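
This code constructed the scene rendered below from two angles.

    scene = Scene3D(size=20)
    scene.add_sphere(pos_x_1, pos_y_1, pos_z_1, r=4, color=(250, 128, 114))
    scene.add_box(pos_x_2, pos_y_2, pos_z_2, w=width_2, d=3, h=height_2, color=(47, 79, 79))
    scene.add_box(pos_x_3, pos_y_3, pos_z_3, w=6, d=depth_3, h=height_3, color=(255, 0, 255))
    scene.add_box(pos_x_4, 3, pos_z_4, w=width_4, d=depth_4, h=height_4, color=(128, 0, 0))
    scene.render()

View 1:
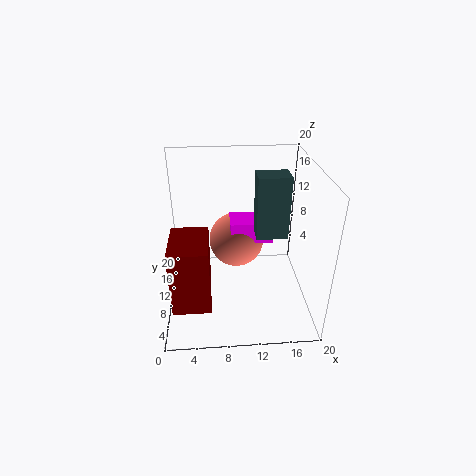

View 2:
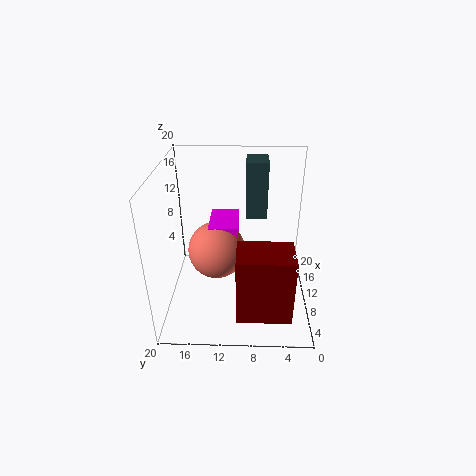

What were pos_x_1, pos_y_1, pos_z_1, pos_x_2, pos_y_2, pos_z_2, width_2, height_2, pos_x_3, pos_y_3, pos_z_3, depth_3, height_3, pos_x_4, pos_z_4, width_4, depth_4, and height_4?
pos_x_1 = 10
pos_y_1 = 13
pos_z_1 = 8
pos_x_2 = 12
pos_y_2 = 6
pos_z_2 = 12
width_2 = 4
height_2 = 8
pos_x_3 = 9
pos_y_3 = 10
pos_z_3 = 9
depth_3 = 4
height_3 = 3
pos_x_4 = 1
pos_z_4 = 3
width_4 = 5
depth_4 = 7
height_4 = 9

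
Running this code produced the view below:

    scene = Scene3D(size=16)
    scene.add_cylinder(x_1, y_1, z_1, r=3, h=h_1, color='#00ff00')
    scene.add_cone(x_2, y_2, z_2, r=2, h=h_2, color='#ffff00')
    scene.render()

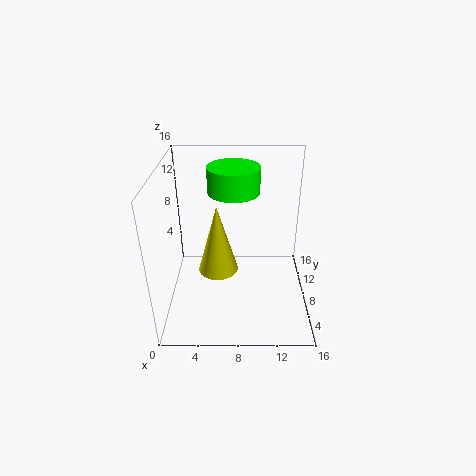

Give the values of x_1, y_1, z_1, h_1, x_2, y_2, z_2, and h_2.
x_1 = 7.5; y_1 = 11.5; z_1 = 12; h_1 = 3; x_2 = 6; y_2 = 4.5; z_2 = 6.5; h_2 = 7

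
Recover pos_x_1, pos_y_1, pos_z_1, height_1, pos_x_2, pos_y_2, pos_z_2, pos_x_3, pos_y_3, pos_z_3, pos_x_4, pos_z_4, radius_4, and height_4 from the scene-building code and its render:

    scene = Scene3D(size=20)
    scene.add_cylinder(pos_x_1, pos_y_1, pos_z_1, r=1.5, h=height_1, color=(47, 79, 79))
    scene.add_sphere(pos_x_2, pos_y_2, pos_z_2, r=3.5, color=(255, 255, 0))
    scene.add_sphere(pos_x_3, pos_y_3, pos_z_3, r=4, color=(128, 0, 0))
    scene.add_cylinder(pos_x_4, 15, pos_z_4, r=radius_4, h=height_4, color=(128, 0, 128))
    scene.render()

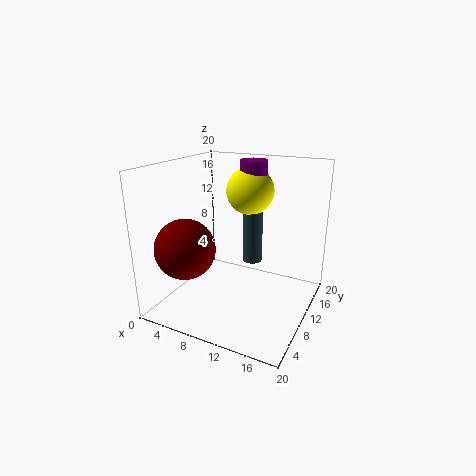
pos_x_1 = 10, pos_y_1 = 15, pos_z_1 = 4.5, height_1 = 8, pos_x_2 = 9.5, pos_y_2 = 15, pos_z_2 = 15.5, pos_x_3 = 5, pos_y_3 = 4.5, pos_z_3 = 9.5, pos_x_4 = 10, pos_z_4 = 16.5, radius_4 = 2, height_4 = 3.5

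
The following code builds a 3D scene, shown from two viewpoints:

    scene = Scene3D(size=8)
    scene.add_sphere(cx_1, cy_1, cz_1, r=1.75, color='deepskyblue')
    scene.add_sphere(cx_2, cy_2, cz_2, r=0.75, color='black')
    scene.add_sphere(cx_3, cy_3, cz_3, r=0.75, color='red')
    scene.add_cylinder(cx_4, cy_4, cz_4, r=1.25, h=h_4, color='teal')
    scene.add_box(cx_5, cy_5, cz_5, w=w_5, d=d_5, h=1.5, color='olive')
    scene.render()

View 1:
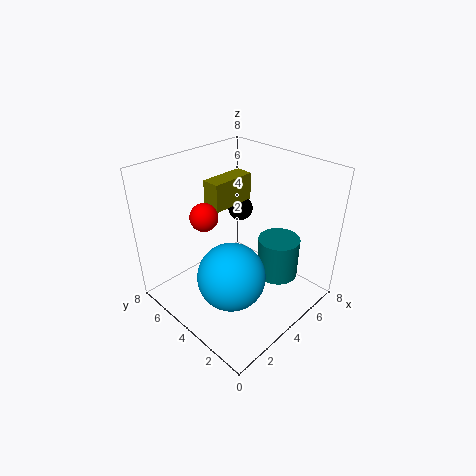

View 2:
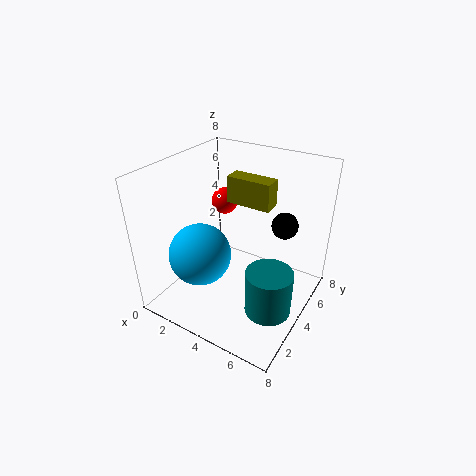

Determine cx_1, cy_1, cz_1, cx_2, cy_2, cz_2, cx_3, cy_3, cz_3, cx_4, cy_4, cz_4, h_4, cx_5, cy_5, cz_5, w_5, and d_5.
cx_1 = 2.25, cy_1 = 2.75, cz_1 = 3, cx_2 = 6, cy_2 = 5.75, cz_2 = 4.5, cx_3 = 2.5, cy_3 = 5, cz_3 = 5.5, cx_4 = 6.5, cy_4 = 3, cz_4 = 0.75, h_4 = 2.5, cx_5 = 3, cy_5 = 4.5, cz_5 = 5.75, w_5 = 2.5, d_5 = 1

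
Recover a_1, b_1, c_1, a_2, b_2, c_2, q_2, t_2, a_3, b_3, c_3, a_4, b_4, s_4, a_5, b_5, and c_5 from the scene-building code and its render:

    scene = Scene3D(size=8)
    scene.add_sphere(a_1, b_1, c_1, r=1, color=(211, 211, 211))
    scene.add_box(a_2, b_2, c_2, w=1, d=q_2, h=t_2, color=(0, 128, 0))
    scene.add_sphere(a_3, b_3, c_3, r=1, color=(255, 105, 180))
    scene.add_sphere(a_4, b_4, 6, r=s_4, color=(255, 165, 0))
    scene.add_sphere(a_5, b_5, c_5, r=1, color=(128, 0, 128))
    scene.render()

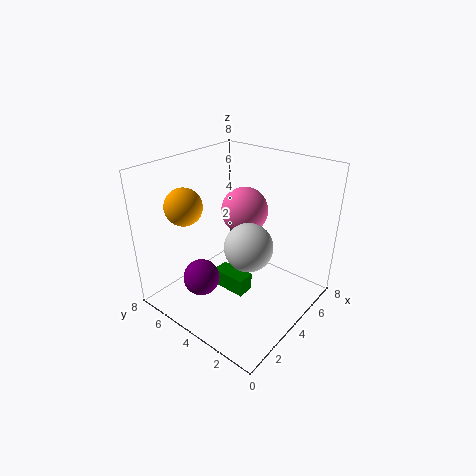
a_1 = 1, b_1 = 1, c_1 = 6, a_2 = 3, b_2 = 3, c_2 = 1, q_2 = 2, t_2 = 1, a_3 = 2, b_3 = 2, c_3 = 7, a_4 = 2, b_4 = 6, s_4 = 1, a_5 = 2, b_5 = 5, c_5 = 2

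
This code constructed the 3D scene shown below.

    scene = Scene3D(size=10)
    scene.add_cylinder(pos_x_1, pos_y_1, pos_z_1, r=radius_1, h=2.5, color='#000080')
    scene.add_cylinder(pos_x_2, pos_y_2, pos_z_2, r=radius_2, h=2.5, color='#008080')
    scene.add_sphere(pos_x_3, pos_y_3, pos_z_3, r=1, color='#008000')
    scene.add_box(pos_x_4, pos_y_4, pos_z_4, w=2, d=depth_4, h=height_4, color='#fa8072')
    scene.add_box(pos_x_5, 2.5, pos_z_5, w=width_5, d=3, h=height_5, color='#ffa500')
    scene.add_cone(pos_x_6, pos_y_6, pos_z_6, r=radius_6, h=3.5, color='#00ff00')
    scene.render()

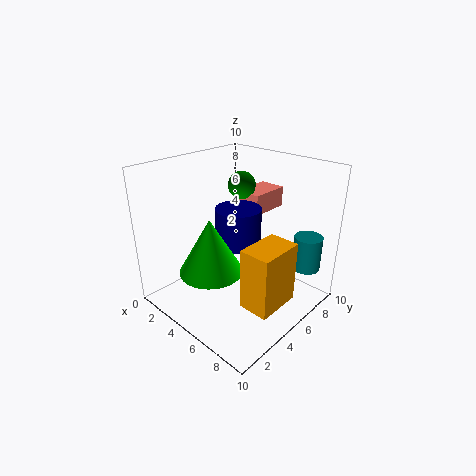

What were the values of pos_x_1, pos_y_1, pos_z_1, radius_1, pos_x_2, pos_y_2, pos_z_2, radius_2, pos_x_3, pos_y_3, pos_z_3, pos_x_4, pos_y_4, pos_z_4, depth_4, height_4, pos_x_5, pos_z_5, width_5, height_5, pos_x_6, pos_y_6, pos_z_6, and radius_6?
pos_x_1 = 5.5
pos_y_1 = 4.5
pos_z_1 = 5
radius_1 = 1.5
pos_x_2 = 8.5
pos_y_2 = 8.5
pos_z_2 = 2.5
radius_2 = 1
pos_x_3 = 3.5
pos_y_3 = 7
pos_z_3 = 8
pos_x_4 = 3
pos_y_4 = 7
pos_z_4 = 6
depth_4 = 3
height_4 = 1.5
pos_x_5 = 7.5
pos_z_5 = 2
width_5 = 2
height_5 = 4
pos_x_6 = 5.5
pos_y_6 = 2
pos_z_6 = 4
radius_6 = 2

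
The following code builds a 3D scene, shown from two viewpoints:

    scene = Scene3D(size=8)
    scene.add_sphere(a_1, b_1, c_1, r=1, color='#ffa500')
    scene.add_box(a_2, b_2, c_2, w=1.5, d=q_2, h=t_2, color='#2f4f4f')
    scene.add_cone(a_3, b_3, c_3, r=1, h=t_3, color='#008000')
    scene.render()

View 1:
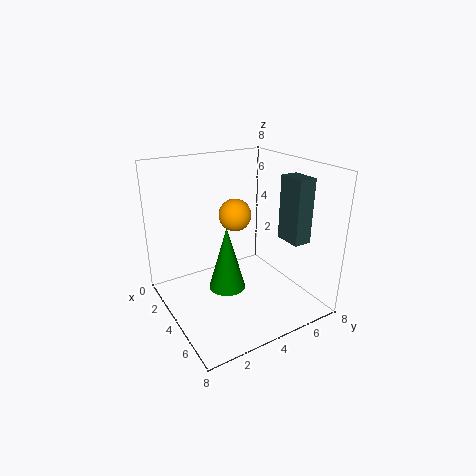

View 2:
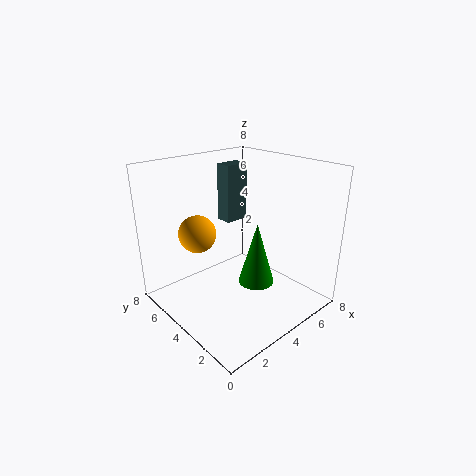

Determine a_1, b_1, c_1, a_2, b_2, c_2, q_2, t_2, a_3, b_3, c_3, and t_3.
a_1 = 2; b_1 = 5; c_1 = 4.5; a_2 = 5; b_2 = 6; c_2 = 4; q_2 = 1; t_2 = 3.5; a_3 = 4.5; b_3 = 3; c_3 = 1.5; t_3 = 3.5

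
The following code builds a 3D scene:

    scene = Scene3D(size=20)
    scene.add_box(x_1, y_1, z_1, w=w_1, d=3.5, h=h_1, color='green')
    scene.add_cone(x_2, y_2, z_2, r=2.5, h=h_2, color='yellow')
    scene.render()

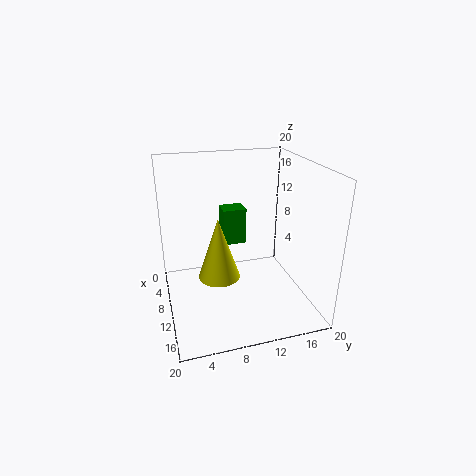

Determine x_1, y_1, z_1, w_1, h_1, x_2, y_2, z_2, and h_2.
x_1 = 3
y_1 = 9
z_1 = 7
w_1 = 3
h_1 = 5.5
x_2 = 15.5
y_2 = 6
z_2 = 8
h_2 = 7.5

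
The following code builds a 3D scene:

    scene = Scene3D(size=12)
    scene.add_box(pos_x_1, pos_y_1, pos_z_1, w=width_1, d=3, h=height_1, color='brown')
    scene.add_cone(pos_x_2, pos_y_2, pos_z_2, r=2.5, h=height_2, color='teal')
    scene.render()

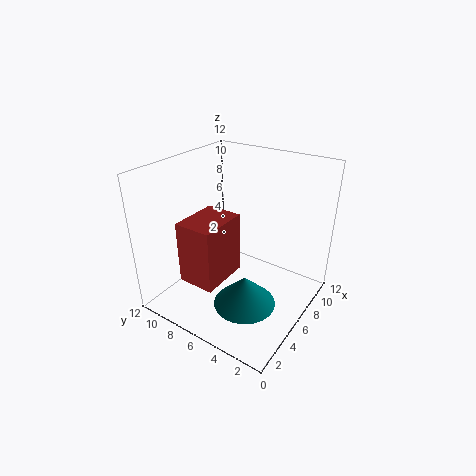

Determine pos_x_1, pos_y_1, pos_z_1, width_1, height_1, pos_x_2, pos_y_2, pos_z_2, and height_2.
pos_x_1 = 1.5
pos_y_1 = 5.5
pos_z_1 = 3.5
width_1 = 4
height_1 = 5
pos_x_2 = 4
pos_y_2 = 4
pos_z_2 = 1.5
height_2 = 2.5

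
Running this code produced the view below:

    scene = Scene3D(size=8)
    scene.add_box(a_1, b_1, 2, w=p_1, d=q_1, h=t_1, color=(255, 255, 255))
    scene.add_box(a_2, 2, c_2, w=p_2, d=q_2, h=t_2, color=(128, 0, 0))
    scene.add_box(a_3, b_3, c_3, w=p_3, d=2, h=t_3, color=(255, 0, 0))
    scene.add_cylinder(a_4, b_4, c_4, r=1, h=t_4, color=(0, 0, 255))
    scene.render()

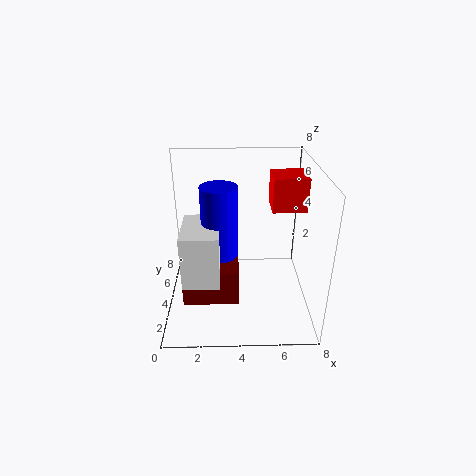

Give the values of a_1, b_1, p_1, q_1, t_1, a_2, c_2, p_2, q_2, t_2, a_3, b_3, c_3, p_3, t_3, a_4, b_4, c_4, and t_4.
a_1 = 1
b_1 = 2
p_1 = 2
q_1 = 3
t_1 = 3
a_2 = 1
c_2 = 1
p_2 = 3
q_2 = 3
t_2 = 2
a_3 = 6
b_3 = 5
c_3 = 5
p_3 = 2
t_3 = 2
a_4 = 3
b_4 = 4
c_4 = 3
t_4 = 4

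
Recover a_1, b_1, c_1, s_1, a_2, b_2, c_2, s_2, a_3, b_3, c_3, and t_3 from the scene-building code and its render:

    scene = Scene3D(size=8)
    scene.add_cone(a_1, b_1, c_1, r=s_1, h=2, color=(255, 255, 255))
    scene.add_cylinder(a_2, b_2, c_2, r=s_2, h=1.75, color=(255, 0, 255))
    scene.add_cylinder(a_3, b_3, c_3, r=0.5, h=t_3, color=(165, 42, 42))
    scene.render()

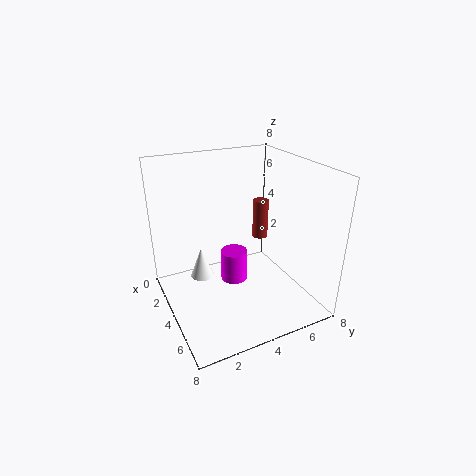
a_1 = 1.25, b_1 = 2.75, c_1 = 0.25, s_1 = 0.75, a_2 = 4, b_2 = 3.75, c_2 = 1.5, s_2 = 0.75, a_3 = 1.75, b_3 = 6.75, c_3 = 2.5, t_3 = 2.5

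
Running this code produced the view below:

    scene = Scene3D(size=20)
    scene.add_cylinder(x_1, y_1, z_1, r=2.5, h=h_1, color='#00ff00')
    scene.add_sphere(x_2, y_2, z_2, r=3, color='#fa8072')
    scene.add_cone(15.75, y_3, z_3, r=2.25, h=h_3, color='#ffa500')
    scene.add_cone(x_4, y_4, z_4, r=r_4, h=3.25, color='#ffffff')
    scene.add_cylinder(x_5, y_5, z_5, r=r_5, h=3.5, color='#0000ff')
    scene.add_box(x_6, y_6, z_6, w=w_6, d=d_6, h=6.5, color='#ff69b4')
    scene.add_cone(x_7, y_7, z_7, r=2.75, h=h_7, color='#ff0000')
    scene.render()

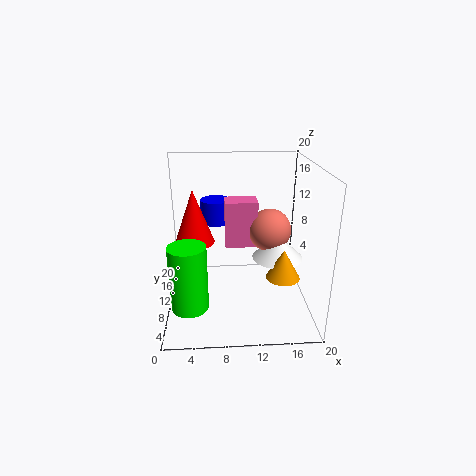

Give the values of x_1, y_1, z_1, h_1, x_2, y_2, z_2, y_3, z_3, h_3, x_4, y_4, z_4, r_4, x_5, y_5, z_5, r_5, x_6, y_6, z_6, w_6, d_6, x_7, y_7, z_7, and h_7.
x_1 = 3.25
y_1 = 6
z_1 = 1.75
h_1 = 9
x_2 = 14.5
y_2 = 10.75
z_2 = 10.75
y_3 = 6.25
z_3 = 5.75
h_3 = 4
x_4 = 15.5
y_4 = 9.25
z_4 = 7.25
r_4 = 3.5
x_5 = 7
y_5 = 15.25
z_5 = 10.5
r_5 = 2.25
x_6 = 8.25
y_6 = 10
z_6 = 8.5
w_6 = 4.5
d_6 = 3.25
x_7 = 4
y_7 = 10.75
z_7 = 9.25
h_7 = 7.5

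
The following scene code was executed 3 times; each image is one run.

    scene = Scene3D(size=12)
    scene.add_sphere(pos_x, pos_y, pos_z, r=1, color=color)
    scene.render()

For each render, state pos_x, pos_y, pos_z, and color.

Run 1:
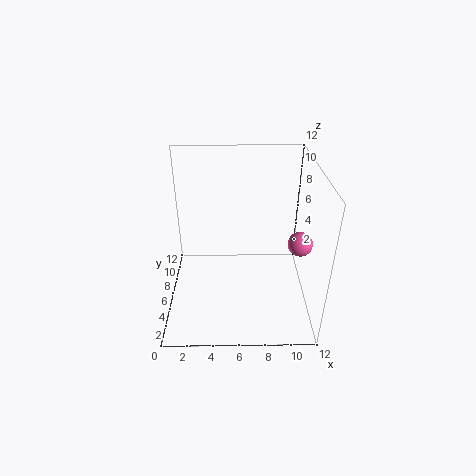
pos_x = 11
pos_y = 5
pos_z = 6
color = 'hotpink'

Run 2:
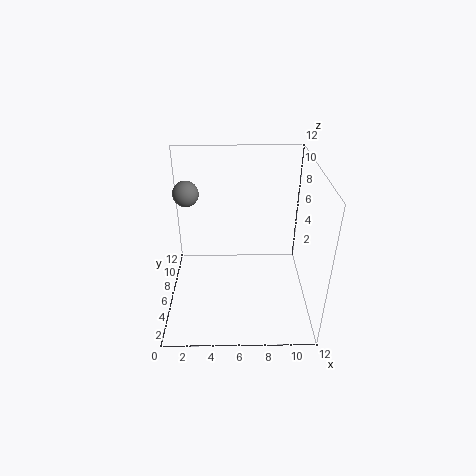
pos_x = 2
pos_y = 6
pos_z = 10
color = 'gray'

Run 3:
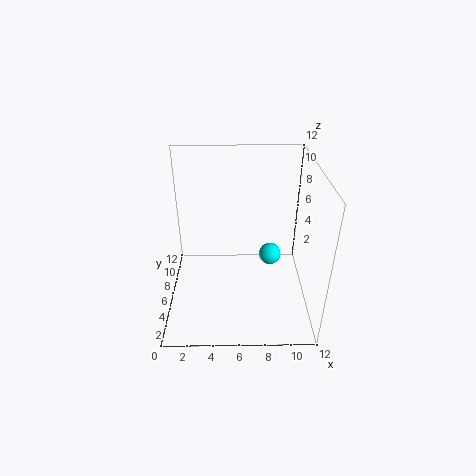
pos_x = 9
pos_y = 8
pos_z = 3
color = 'cyan'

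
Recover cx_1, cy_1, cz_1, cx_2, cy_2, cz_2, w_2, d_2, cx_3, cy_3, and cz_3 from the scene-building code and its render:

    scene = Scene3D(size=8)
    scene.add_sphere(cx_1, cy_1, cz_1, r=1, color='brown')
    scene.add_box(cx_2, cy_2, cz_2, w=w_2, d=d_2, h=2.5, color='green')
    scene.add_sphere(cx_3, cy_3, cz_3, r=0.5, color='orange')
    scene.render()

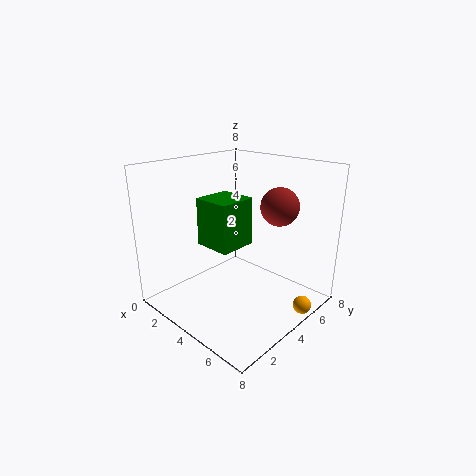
cx_1 = 6; cy_1 = 5; cz_1 = 6; cx_2 = 3; cy_2 = 2; cz_2 = 4; w_2 = 2; d_2 = 2; cx_3 = 7.5; cy_3 = 5.5; cz_3 = 0.5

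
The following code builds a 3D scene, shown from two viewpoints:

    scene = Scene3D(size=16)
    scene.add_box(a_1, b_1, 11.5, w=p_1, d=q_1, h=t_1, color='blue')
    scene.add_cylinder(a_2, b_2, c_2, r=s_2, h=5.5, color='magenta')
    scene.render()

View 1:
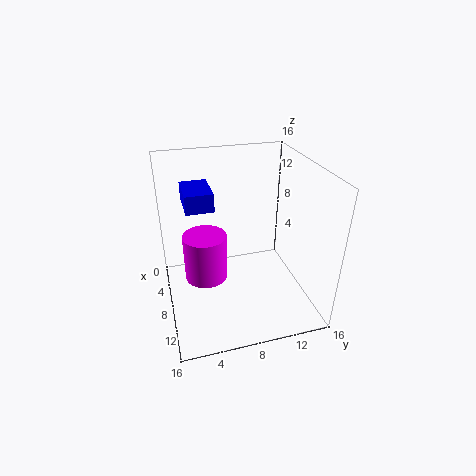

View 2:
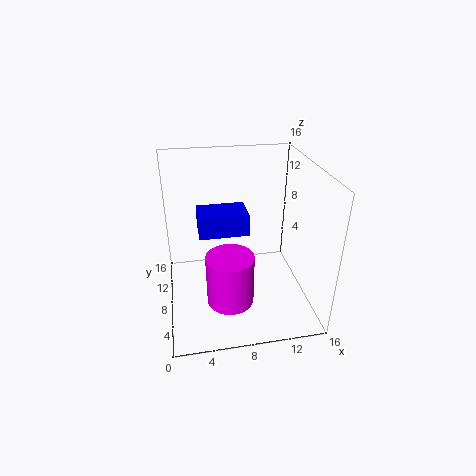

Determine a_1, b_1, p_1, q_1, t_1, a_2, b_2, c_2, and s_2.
a_1 = 3.5, b_1 = 2.5, p_1 = 4.5, q_1 = 3, t_1 = 2, a_2 = 6.5, b_2 = 4.5, c_2 = 2.5, s_2 = 2.5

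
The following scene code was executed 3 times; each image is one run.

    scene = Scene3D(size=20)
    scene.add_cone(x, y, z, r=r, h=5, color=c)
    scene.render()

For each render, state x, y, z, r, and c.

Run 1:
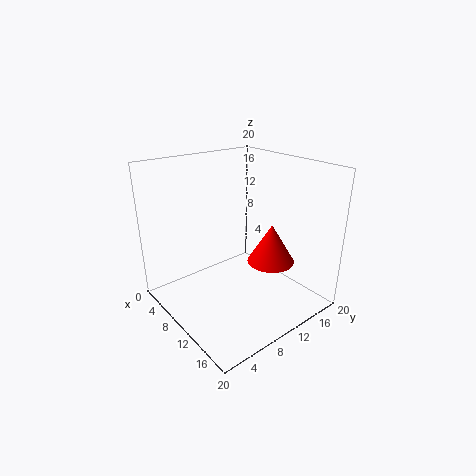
x = 15.5
y = 11
z = 8.5
r = 3
c = 'red'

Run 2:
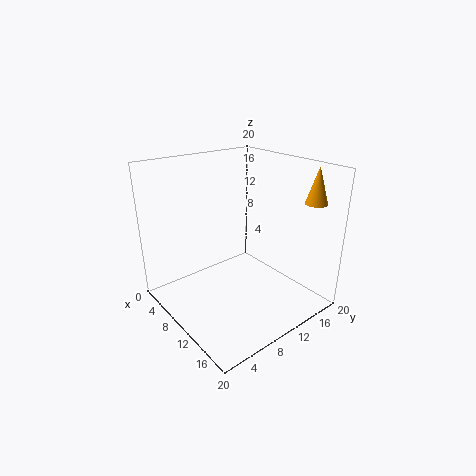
x = 16.5
y = 18
z = 15
r = 1.5
c = 'orange'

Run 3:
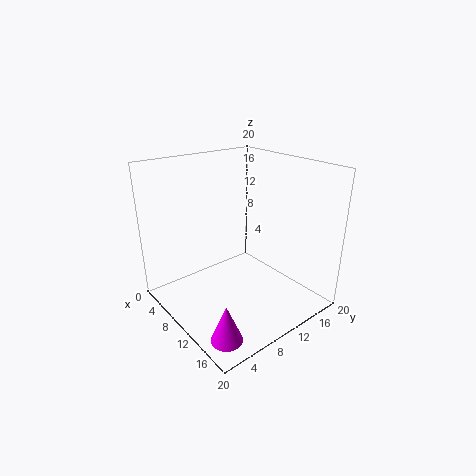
x = 16.5
y = 3
z = 0.5
r = 2
c = 'magenta'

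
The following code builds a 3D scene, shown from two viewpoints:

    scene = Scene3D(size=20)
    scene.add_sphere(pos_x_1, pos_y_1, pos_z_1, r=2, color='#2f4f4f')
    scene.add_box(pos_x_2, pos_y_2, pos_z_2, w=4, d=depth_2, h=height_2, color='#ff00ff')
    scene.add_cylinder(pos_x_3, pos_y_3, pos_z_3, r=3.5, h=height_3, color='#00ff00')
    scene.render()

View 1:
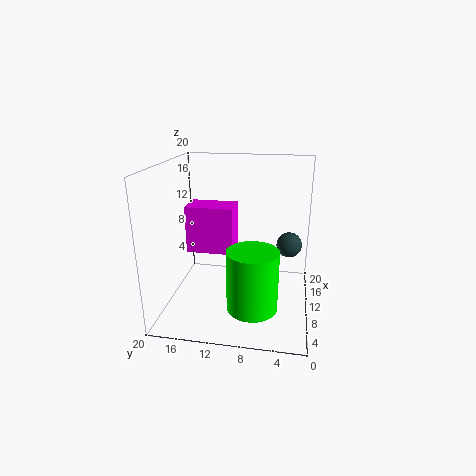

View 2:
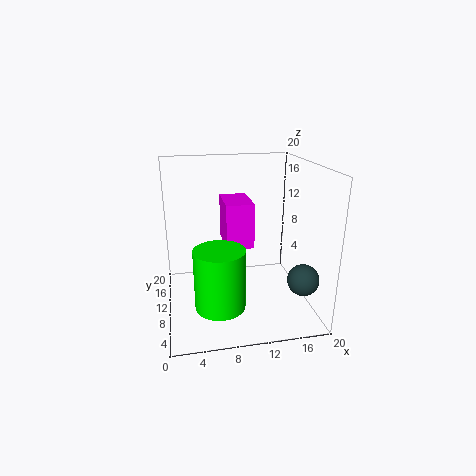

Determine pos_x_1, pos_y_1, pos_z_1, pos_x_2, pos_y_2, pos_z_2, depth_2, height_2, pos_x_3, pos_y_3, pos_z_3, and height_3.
pos_x_1 = 17
pos_y_1 = 3
pos_z_1 = 6.5
pos_x_2 = 8.5
pos_y_2 = 10.5
pos_z_2 = 8
depth_2 = 6.5
height_2 = 6.5
pos_x_3 = 7
pos_y_3 = 7.5
pos_z_3 = 1
height_3 = 8.5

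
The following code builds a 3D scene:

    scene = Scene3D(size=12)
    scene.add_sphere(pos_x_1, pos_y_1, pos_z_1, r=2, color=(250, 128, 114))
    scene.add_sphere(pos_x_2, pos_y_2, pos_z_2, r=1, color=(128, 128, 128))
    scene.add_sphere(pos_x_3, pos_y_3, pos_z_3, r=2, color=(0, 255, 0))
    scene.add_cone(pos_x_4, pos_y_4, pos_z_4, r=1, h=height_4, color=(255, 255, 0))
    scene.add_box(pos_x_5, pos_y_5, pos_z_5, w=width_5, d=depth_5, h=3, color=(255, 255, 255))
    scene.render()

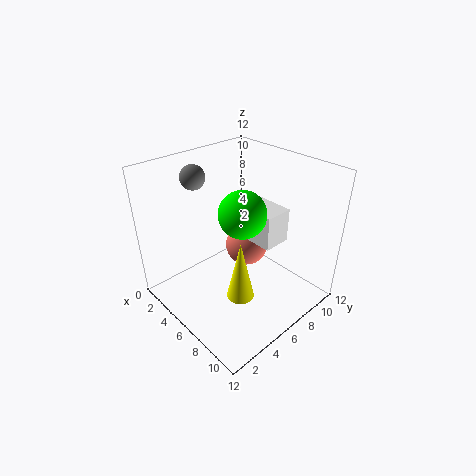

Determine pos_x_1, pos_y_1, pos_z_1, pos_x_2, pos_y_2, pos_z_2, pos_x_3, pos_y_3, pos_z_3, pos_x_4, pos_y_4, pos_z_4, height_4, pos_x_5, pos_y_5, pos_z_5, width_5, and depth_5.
pos_x_1 = 4; pos_y_1 = 9; pos_z_1 = 3; pos_x_2 = 3; pos_y_2 = 4; pos_z_2 = 11; pos_x_3 = 6; pos_y_3 = 6.5; pos_z_3 = 8; pos_x_4 = 9.5; pos_y_4 = 3; pos_z_4 = 4; height_4 = 4.5; pos_x_5 = 4.5; pos_y_5 = 7.5; pos_z_5 = 5; width_5 = 3.5; depth_5 = 2.5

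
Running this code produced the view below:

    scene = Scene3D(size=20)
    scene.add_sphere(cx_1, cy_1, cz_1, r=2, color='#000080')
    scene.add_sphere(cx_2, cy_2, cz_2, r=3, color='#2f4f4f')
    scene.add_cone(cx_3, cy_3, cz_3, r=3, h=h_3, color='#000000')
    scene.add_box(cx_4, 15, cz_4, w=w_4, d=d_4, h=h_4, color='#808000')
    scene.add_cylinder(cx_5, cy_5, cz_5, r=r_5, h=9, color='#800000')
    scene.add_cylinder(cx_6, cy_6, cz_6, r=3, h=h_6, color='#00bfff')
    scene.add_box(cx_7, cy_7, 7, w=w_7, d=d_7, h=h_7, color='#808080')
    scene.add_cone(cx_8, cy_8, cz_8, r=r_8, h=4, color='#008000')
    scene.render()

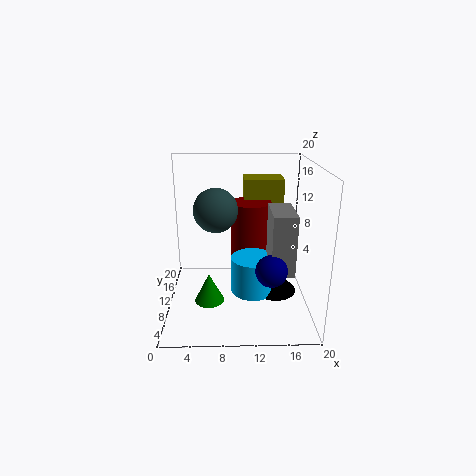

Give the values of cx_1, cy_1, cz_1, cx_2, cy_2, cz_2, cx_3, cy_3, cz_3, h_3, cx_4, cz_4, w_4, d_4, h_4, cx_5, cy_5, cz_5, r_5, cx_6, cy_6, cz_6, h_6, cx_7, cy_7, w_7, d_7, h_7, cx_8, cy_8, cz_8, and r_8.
cx_1 = 14
cy_1 = 4
cz_1 = 8
cx_2 = 7
cy_2 = 10
cz_2 = 14
cx_3 = 15
cy_3 = 8
cz_3 = 3
h_3 = 3
cx_4 = 11
cz_4 = 12
w_4 = 6
d_4 = 4
h_4 = 5
cx_5 = 12
cy_5 = 14
cz_5 = 5
r_5 = 3
cx_6 = 12
cy_6 = 8
cz_6 = 3
h_6 = 5
cx_7 = 14
cy_7 = 4
w_7 = 3
d_7 = 6
h_7 = 8
cx_8 = 6
cy_8 = 7
cz_8 = 2
r_8 = 2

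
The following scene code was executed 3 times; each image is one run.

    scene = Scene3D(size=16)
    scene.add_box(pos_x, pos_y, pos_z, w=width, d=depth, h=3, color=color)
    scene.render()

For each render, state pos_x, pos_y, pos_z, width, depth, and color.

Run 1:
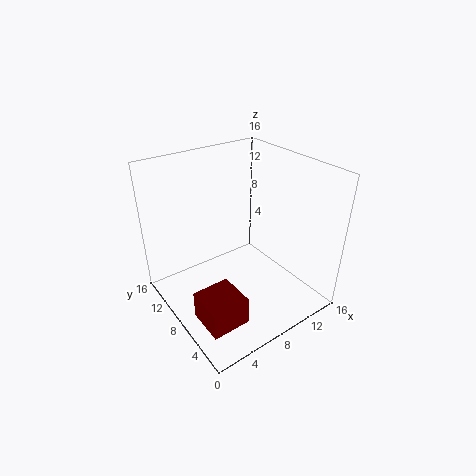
pos_x = 1; pos_y = 2; pos_z = 2; width = 4; depth = 4; color = 'maroon'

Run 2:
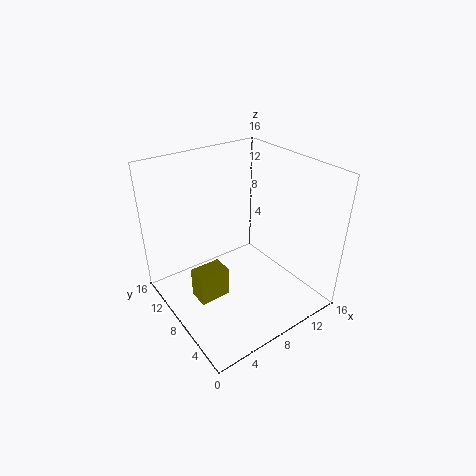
pos_x = 1; pos_y = 4; pos_z = 5; width = 3; depth = 2; color = 'olive'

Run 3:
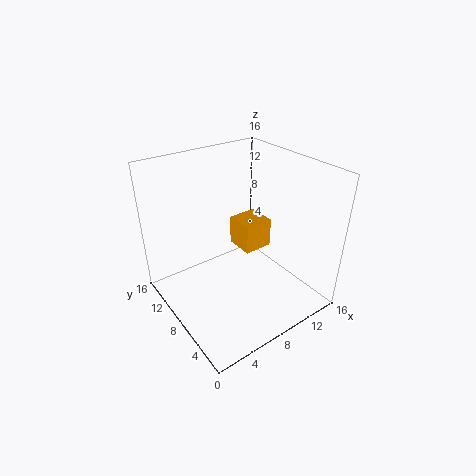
pos_x = 7; pos_y = 5; pos_z = 8; width = 3; depth = 3; color = 'orange'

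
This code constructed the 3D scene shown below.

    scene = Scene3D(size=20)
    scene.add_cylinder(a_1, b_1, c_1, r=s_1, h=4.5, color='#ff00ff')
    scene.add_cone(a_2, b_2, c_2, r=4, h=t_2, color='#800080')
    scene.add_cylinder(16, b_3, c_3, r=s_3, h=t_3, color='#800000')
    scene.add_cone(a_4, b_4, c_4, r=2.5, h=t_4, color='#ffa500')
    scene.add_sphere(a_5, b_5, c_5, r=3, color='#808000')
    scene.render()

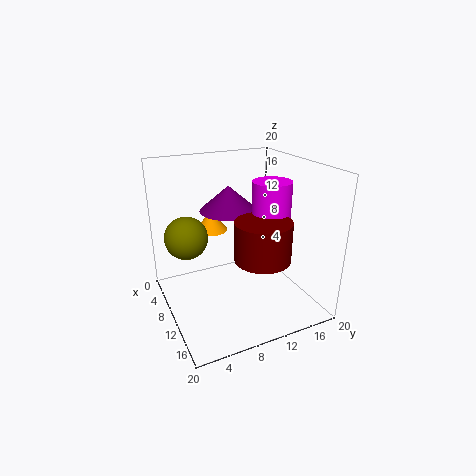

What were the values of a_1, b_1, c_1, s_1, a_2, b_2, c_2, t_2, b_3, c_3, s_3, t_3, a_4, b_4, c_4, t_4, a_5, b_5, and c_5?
a_1 = 13.5
b_1 = 13
c_1 = 14
s_1 = 2.5
a_2 = 8
b_2 = 9.5
c_2 = 13.5
t_2 = 3.5
b_3 = 10.5
c_3 = 9.5
s_3 = 3.5
t_3 = 5
a_4 = 3.5
b_4 = 8.5
c_4 = 9
t_4 = 3
a_5 = 7
b_5 = 3.5
c_5 = 10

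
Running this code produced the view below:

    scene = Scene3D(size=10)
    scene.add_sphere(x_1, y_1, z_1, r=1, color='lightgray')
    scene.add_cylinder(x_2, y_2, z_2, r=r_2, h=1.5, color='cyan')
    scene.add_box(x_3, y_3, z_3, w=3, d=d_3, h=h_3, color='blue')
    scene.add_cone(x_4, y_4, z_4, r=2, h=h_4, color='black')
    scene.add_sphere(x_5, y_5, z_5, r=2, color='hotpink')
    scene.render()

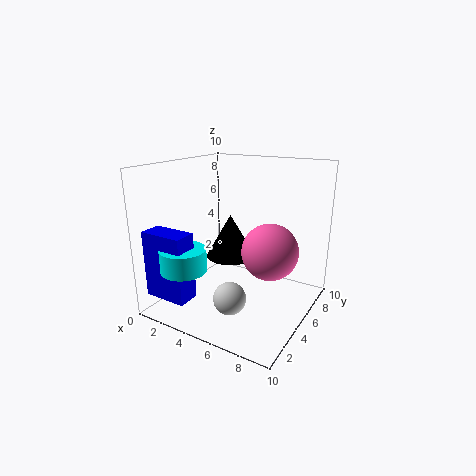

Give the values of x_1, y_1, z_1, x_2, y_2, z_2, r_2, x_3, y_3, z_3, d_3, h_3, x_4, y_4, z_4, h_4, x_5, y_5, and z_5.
x_1 = 6.5
y_1 = 1.5
z_1 = 2.5
x_2 = 3
y_2 = 1.5
z_2 = 3.5
r_2 = 1.5
x_3 = 0.5
y_3 = 0.5
z_3 = 1.5
d_3 = 1.5
h_3 = 4.5
x_4 = 2.5
y_4 = 8
z_4 = 2
h_4 = 3.5
x_5 = 7
y_5 = 6
z_5 = 4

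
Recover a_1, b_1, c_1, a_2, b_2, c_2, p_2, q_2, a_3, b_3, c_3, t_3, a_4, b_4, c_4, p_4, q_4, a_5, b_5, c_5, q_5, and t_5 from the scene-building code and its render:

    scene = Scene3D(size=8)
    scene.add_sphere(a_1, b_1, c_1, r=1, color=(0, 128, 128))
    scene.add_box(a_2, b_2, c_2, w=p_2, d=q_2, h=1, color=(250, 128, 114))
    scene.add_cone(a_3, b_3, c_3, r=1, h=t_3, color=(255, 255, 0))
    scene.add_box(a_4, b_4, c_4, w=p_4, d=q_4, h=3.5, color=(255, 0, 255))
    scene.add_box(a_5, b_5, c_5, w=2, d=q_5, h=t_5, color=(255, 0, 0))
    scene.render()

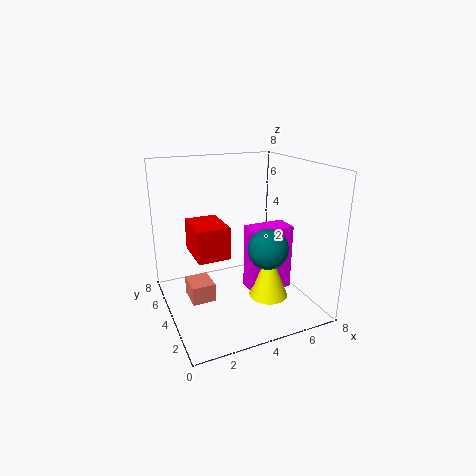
a_1 = 4.5; b_1 = 1.5; c_1 = 4.25; a_2 = 1; b_2 = 3; c_2 = 1; p_2 = 1.25; q_2 = 1.5; a_3 = 4.75; b_3 = 1.75; c_3 = 1.5; t_3 = 2.5; a_4 = 4; b_4 = 2; c_4 = 1.5; p_4 = 2.25; q_4 = 1.25; a_5 = 2; b_5 = 5; c_5 = 2.25; q_5 = 2.75; t_5 = 2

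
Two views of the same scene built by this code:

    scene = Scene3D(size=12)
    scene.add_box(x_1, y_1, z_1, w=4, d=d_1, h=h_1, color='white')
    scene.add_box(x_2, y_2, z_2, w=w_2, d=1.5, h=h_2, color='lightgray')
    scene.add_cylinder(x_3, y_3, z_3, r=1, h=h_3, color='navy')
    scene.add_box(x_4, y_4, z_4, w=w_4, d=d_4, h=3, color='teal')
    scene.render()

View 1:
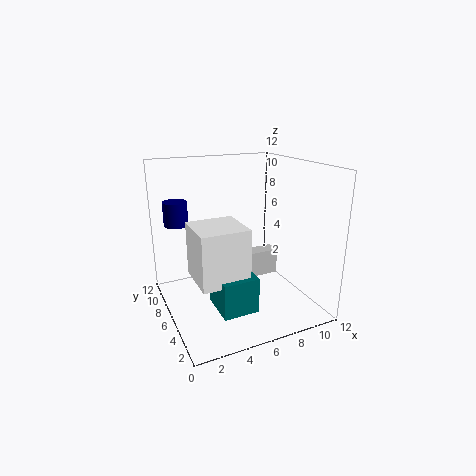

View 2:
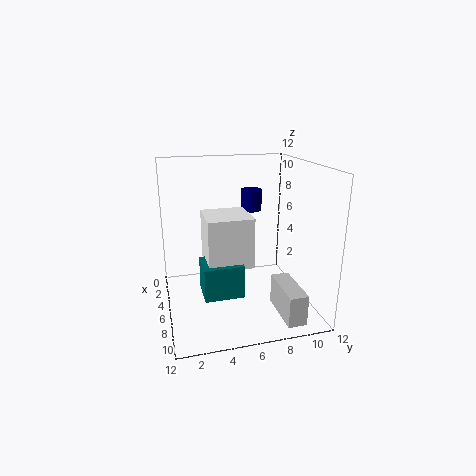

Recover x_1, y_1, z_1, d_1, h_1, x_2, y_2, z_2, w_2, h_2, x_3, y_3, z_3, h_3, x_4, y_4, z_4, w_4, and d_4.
x_1 = 2
y_1 = 3.5
z_1 = 3
d_1 = 4
h_1 = 4.5
x_2 = 7.5
y_2 = 8.5
z_2 = 0.5
w_2 = 4
h_2 = 2.5
x_3 = 1.5
y_3 = 8.5
z_3 = 7
h_3 = 2
x_4 = 3.5
y_4 = 3
z_4 = 0.5
w_4 = 3
d_4 = 3.5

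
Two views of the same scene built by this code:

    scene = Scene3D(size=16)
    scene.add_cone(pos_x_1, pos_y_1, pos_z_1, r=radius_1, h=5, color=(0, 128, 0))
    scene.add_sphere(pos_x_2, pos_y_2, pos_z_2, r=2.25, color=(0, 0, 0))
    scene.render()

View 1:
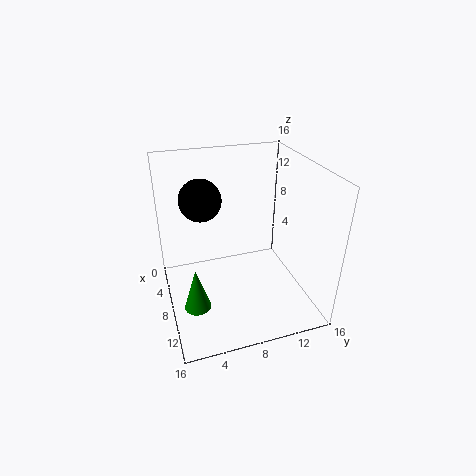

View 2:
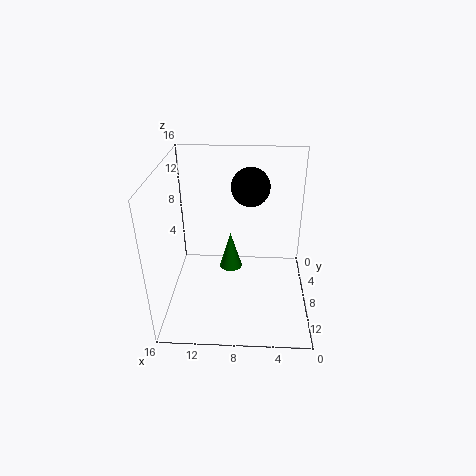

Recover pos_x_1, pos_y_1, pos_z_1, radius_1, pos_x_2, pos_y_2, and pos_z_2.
pos_x_1 = 9.25; pos_y_1 = 2.75; pos_z_1 = 0.5; radius_1 = 1.5; pos_x_2 = 6.75; pos_y_2 = 4.25; pos_z_2 = 12.5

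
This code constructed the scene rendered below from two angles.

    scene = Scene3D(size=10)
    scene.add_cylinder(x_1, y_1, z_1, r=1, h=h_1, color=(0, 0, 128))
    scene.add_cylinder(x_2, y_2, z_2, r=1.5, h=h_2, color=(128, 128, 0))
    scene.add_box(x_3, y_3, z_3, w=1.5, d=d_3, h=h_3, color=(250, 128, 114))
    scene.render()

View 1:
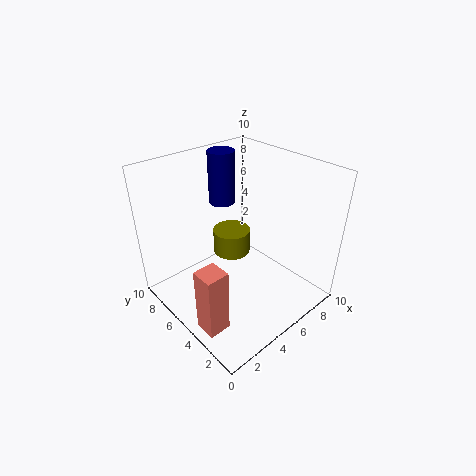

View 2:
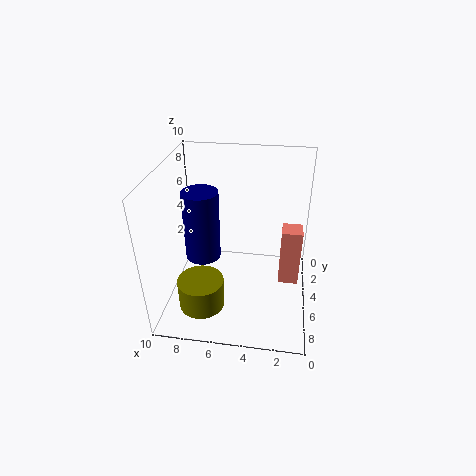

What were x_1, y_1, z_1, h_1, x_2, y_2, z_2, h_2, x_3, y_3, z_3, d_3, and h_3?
x_1 = 6.5, y_1 = 8.5, z_1 = 6, h_1 = 4, x_2 = 7, y_2 = 8, z_2 = 1.5, h_2 = 2, x_3 = 0.5, y_3 = 2.5, z_3 = 0.5, d_3 = 1.5, h_3 = 4.5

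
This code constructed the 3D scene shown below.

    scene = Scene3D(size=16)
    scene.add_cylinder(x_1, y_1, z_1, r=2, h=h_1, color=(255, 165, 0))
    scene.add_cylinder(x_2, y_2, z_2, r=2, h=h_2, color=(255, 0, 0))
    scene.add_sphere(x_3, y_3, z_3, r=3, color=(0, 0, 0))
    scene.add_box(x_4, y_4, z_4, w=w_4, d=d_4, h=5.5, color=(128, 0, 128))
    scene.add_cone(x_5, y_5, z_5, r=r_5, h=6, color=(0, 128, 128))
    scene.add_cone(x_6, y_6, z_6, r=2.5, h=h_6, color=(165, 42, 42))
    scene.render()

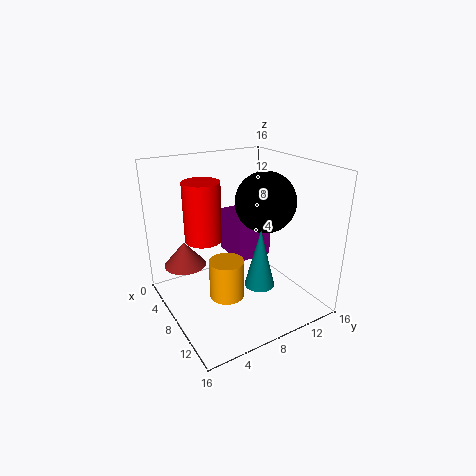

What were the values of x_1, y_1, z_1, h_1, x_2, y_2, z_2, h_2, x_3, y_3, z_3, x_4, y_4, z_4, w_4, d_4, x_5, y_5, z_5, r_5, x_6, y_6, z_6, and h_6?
x_1 = 8
y_1 = 6.5
z_1 = 1
h_1 = 4.5
x_2 = 6.5
y_2 = 4.5
z_2 = 8
h_2 = 6.5
x_3 = 11.5
y_3 = 9
z_3 = 13
x_4 = 1
y_4 = 9.5
z_4 = 3.5
w_4 = 5
d_4 = 4.5
x_5 = 13
y_5 = 7.5
z_5 = 5
r_5 = 1.5
x_6 = 3
y_6 = 3.5
z_6 = 3.5
h_6 = 3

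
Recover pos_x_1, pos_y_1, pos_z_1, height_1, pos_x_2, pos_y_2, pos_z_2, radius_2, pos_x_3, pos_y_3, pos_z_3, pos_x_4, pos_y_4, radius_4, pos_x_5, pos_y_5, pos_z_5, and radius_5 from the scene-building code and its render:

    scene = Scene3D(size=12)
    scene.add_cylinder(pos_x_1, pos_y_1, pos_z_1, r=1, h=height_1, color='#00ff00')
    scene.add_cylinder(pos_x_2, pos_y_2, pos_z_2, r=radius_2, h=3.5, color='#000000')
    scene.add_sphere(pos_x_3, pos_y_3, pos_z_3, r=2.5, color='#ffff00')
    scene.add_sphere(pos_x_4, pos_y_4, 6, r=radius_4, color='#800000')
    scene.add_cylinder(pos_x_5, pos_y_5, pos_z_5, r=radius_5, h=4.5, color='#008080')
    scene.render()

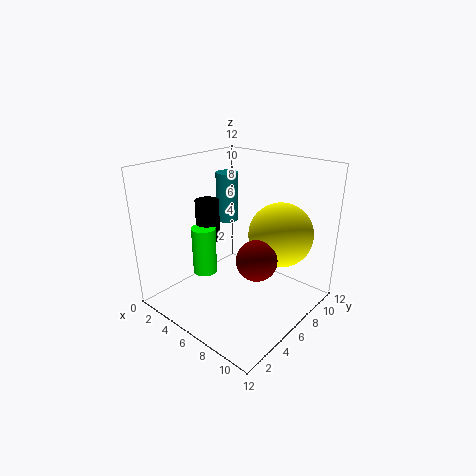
pos_x_1 = 4; pos_y_1 = 4; pos_z_1 = 3; height_1 = 4; pos_x_2 = 3.5; pos_y_2 = 5; pos_z_2 = 5.5; radius_2 = 1; pos_x_3 = 9.5; pos_y_3 = 7; pos_z_3 = 7; pos_x_4 = 9.5; pos_y_4 = 4; radius_4 = 1.5; pos_x_5 = 2.5; pos_y_5 = 8.5; pos_z_5 = 6; radius_5 = 1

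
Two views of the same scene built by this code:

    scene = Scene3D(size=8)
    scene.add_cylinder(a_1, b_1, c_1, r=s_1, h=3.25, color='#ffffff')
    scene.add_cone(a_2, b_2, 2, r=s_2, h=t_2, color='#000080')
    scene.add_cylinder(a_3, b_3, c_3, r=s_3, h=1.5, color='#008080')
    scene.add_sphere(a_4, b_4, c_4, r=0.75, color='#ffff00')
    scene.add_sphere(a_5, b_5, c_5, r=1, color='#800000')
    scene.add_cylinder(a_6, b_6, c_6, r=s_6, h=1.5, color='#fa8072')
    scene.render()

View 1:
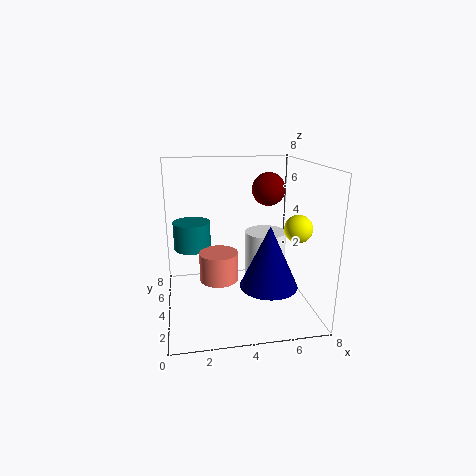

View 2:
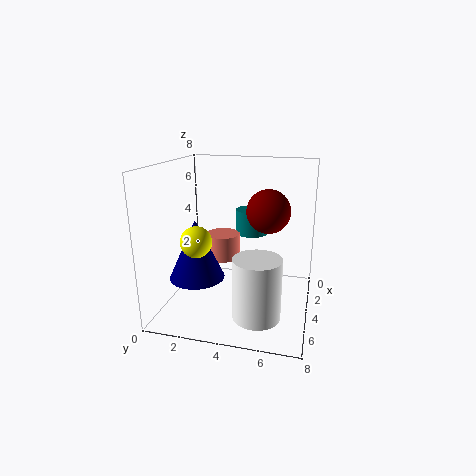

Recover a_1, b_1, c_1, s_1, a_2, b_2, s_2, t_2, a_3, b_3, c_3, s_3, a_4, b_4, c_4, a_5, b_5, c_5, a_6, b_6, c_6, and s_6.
a_1 = 6; b_1 = 5.5; c_1 = 0.5; s_1 = 1.25; a_2 = 5.25; b_2 = 2; s_2 = 1.5; t_2 = 3.25; a_3 = 1.5; b_3 = 4.25; c_3 = 3.5; s_3 = 1; a_4 = 7; b_4 = 2.75; c_4 = 4.75; a_5 = 6.25; b_5 = 6; c_5 = 6.25; a_6 = 2.75; b_6 = 2.75; c_6 = 2.25; s_6 = 1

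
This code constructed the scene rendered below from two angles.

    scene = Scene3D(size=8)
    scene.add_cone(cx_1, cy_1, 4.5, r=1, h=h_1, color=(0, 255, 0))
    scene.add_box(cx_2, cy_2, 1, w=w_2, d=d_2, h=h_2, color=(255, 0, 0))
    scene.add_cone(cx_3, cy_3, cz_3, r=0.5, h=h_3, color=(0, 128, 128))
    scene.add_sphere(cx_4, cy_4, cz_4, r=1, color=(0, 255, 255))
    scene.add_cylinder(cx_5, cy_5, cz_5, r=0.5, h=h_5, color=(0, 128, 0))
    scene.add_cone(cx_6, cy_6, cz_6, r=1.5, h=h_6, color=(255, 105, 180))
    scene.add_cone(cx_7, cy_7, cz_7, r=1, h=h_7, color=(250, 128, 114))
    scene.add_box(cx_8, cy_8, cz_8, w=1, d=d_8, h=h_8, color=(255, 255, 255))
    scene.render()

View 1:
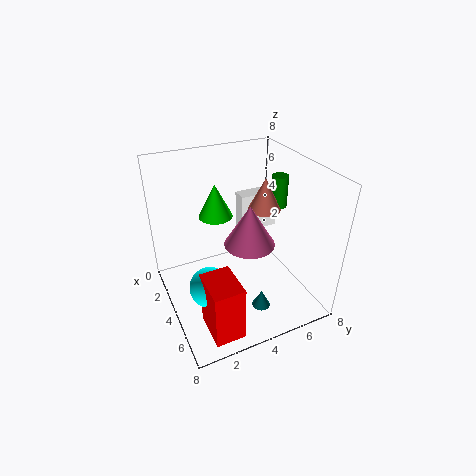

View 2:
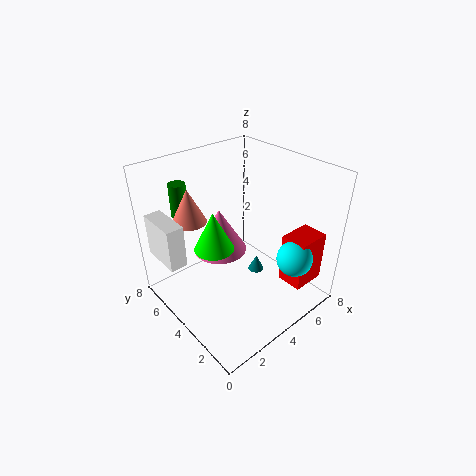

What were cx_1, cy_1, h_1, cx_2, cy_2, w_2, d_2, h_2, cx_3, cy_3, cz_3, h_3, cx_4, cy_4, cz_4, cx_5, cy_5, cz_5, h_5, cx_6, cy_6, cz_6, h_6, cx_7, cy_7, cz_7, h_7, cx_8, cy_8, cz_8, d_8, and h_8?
cx_1 = 2
cy_1 = 3.5
h_1 = 2
cx_2 = 6
cy_2 = 1
w_2 = 2
d_2 = 1.5
h_2 = 3
cx_3 = 6
cy_3 = 4.5
cz_3 = 0.5
h_3 = 1
cx_4 = 6
cy_4 = 1.5
cz_4 = 3
cx_5 = 2.5
cy_5 = 7.5
cz_5 = 4.5
h_5 = 2
cx_6 = 3.5
cy_6 = 5
cz_6 = 3
h_6 = 2.5
cx_7 = 2.5
cy_7 = 6.5
cz_7 = 4.5
h_7 = 2
cx_8 = 0.5
cy_8 = 5.5
cz_8 = 2.5
d_8 = 2.5
h_8 = 2.5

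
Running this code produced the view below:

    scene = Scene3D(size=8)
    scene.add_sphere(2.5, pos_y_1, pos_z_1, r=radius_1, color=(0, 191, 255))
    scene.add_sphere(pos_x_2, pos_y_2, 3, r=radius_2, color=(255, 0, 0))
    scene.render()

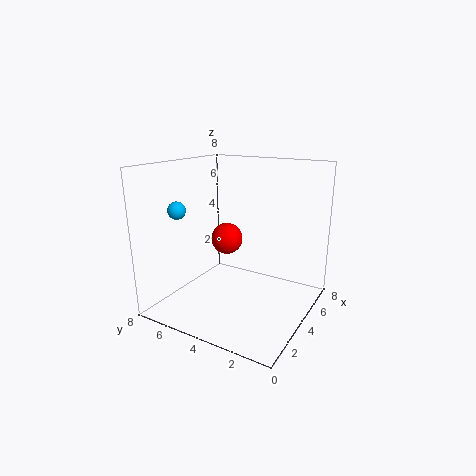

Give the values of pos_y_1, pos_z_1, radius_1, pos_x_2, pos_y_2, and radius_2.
pos_y_1 = 7
pos_z_1 = 5.5
radius_1 = 0.5
pos_x_2 = 6
pos_y_2 = 6
radius_2 = 1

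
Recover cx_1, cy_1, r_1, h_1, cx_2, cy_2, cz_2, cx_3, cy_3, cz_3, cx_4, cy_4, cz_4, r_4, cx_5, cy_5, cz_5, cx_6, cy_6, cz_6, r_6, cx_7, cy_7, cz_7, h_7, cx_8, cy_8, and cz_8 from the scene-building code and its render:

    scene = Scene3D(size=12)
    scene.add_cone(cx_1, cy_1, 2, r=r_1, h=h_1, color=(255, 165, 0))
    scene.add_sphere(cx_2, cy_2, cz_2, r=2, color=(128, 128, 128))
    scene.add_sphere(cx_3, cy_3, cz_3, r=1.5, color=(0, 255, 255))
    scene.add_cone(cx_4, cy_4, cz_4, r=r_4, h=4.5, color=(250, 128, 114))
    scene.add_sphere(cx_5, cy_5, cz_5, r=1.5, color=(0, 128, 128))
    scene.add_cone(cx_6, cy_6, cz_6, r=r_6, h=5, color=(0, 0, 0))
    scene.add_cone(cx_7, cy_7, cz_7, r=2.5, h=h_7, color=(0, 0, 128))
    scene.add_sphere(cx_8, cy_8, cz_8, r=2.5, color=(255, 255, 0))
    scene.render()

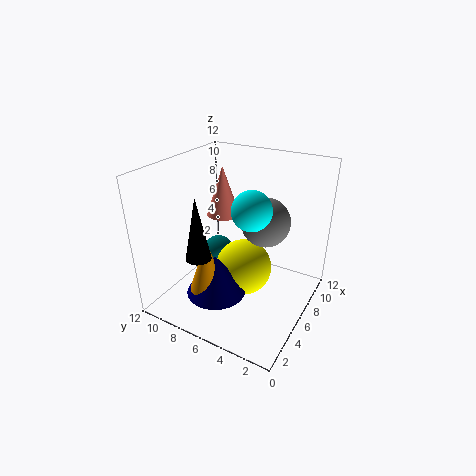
cx_1 = 3.5; cy_1 = 7.5; r_1 = 1.5; h_1 = 4.5; cx_2 = 7; cy_2 = 4; cz_2 = 7.5; cx_3 = 4.5; cy_3 = 4; cz_3 = 9.5; cx_4 = 8.5; cy_4 = 9; cz_4 = 6.5; r_4 = 1.5; cx_5 = 9; cy_5 = 10; cz_5 = 2; cx_6 = 2.5; cy_6 = 7.5; cz_6 = 5.5; r_6 = 1; cx_7 = 4; cy_7 = 7; cz_7 = 1.5; h_7 = 3.5; cx_8 = 7; cy_8 = 6; cz_8 = 2.5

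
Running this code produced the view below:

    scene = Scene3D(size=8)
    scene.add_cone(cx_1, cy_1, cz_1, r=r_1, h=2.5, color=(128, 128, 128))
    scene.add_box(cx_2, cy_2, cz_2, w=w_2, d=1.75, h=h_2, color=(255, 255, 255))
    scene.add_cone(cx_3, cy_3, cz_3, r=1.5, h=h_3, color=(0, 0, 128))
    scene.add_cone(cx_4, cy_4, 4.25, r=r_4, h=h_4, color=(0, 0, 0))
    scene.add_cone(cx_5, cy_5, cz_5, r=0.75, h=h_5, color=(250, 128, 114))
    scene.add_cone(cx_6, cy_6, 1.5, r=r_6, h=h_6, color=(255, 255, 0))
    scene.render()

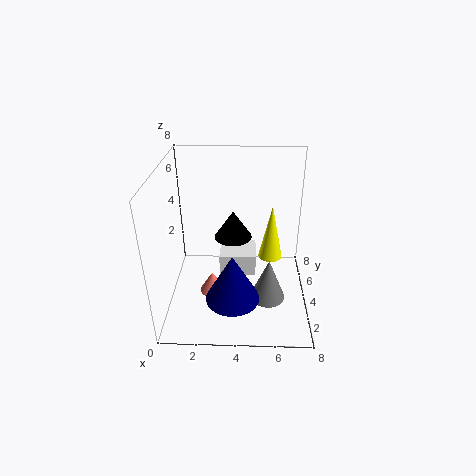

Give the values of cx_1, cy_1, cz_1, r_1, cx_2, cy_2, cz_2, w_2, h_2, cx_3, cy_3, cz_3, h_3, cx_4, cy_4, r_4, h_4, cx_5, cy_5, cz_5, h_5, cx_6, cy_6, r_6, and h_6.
cx_1 = 5.75; cy_1 = 3.25; cz_1 = 0.5; r_1 = 1; cx_2 = 3; cy_2 = 3.25; cz_2 = 2; w_2 = 2; h_2 = 1.25; cx_3 = 3.75; cy_3 = 2.5; cz_3 = 1; h_3 = 2.75; cx_4 = 3.75; cy_4 = 3.75; r_4 = 1; h_4 = 1.5; cx_5 = 2.5; cy_5 = 3.75; cz_5 = 0.5; h_5 = 1.25; cx_6 = 6; cy_6 = 6; r_6 = 0.75; h_6 = 3.5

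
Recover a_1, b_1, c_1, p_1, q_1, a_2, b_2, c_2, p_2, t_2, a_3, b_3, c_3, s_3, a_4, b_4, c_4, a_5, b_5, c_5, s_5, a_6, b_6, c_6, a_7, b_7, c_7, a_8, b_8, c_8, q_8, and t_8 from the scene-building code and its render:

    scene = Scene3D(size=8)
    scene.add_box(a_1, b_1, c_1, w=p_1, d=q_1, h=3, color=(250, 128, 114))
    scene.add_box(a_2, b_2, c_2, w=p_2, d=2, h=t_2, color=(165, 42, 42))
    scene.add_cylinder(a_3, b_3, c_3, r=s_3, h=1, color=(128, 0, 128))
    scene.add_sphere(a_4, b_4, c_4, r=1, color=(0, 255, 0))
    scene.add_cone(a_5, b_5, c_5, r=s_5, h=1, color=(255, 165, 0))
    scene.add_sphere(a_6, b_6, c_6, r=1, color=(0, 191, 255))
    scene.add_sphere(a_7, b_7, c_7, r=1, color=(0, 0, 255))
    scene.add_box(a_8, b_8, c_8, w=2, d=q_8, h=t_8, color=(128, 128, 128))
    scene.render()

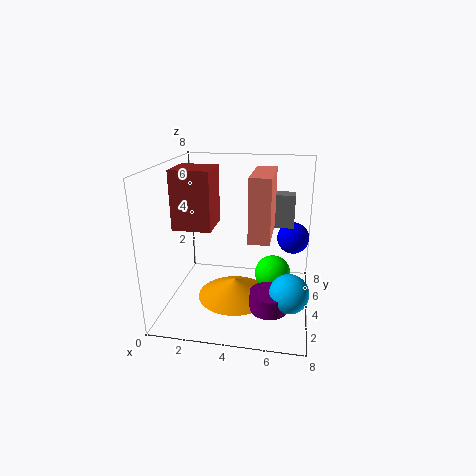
a_1 = 5; b_1 = 1; c_1 = 5; p_1 = 1; q_1 = 3; a_2 = 1; b_2 = 2; c_2 = 5; p_2 = 2; t_2 = 3; a_3 = 6; b_3 = 2; c_3 = 1; s_3 = 1; a_4 = 6; b_4 = 4; c_4 = 2; a_5 = 4; b_5 = 3; c_5 = 1; s_5 = 2; a_6 = 7; b_6 = 2; c_6 = 2; a_7 = 7; b_7 = 7; c_7 = 3; a_8 = 5; b_8 = 6; c_8 = 4; q_8 = 1; t_8 = 2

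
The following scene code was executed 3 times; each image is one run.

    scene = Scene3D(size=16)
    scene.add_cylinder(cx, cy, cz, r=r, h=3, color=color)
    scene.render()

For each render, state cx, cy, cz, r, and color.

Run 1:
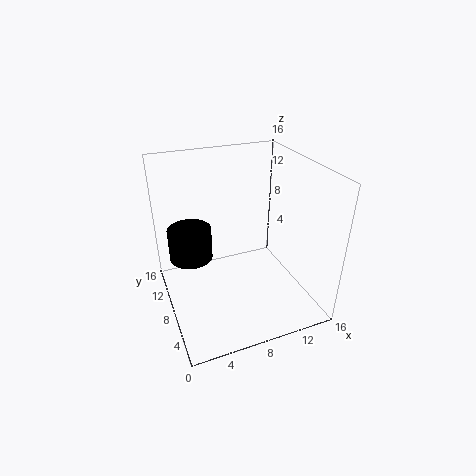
cx = 2
cy = 5
cz = 9
r = 2
color = 'black'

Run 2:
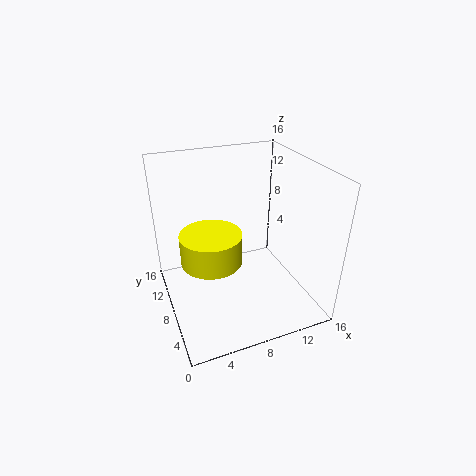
cx = 4
cy = 5
cz = 8
r = 3
color = 'yellow'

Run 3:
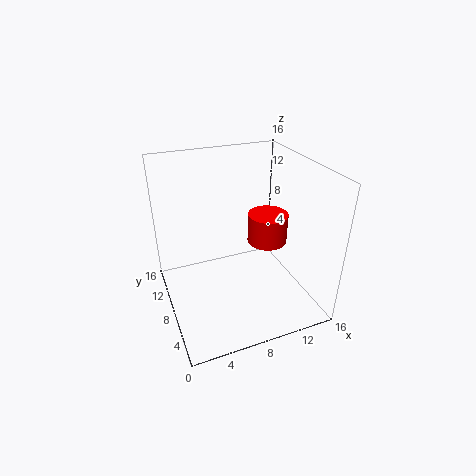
cx = 10
cy = 5
cz = 9
r = 2
color = 'red'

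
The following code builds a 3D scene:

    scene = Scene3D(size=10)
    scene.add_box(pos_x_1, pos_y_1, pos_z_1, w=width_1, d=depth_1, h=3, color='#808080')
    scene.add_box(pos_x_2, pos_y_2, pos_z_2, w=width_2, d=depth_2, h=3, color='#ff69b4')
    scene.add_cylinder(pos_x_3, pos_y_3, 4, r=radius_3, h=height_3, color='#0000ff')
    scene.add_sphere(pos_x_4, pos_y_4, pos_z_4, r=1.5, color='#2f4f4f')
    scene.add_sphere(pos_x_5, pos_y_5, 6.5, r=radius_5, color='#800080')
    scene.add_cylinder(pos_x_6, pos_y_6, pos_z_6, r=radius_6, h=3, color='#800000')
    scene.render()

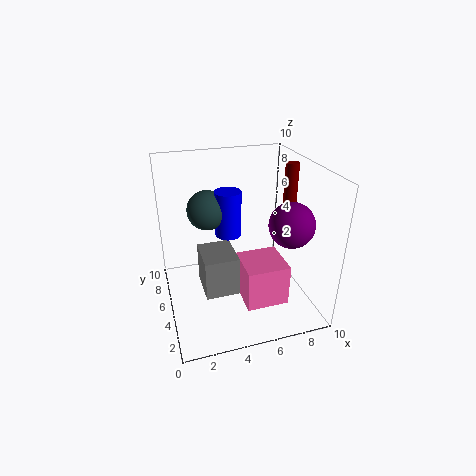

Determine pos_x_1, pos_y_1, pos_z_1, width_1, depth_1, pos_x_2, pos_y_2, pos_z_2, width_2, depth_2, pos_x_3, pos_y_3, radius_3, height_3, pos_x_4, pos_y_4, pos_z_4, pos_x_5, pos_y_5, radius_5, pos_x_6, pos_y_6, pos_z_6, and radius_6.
pos_x_1 = 2.5, pos_y_1 = 4.5, pos_z_1 = 0.5, width_1 = 2.5, depth_1 = 3, pos_x_2 = 5, pos_y_2 = 2.5, pos_z_2 = 0.5, width_2 = 3, depth_2 = 3, pos_x_3 = 5, pos_y_3 = 7.5, radius_3 = 1, height_3 = 3.5, pos_x_4 = 3.5, pos_y_4 = 8, pos_z_4 = 6, pos_x_5 = 8, pos_y_5 = 3, radius_5 = 1.5, pos_x_6 = 9.5, pos_y_6 = 6.5, pos_z_6 = 6.5, radius_6 = 0.5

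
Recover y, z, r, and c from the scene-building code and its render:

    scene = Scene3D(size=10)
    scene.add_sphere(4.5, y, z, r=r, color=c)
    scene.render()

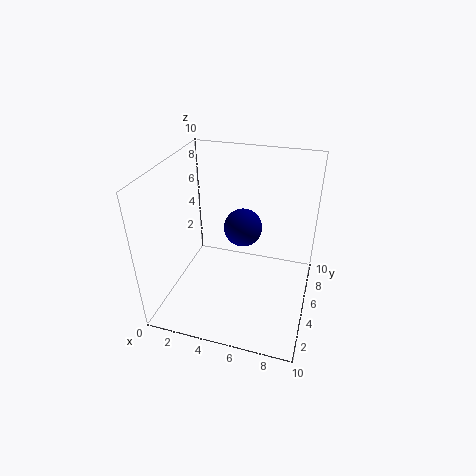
y = 8, z = 4, r = 1.5, c = 'navy'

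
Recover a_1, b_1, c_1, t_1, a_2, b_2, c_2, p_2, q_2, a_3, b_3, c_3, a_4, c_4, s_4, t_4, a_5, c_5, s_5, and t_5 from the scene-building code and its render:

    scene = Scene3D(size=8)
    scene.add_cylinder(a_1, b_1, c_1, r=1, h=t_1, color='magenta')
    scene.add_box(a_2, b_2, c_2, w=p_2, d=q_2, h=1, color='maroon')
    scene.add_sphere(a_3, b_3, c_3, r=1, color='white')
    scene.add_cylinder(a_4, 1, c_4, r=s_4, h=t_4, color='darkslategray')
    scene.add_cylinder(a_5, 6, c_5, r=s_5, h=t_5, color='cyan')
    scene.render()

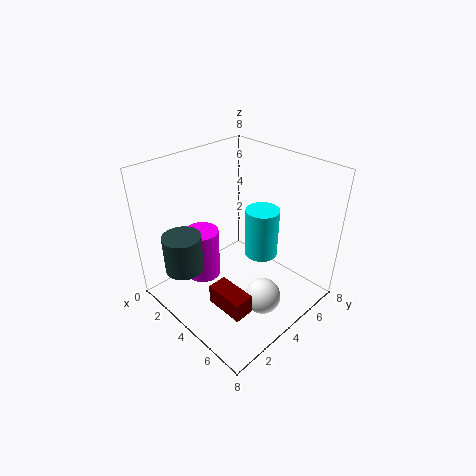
a_1 = 2; b_1 = 3; c_1 = 1; t_1 = 3; a_2 = 5; b_2 = 1; c_2 = 2; p_2 = 2; q_2 = 1; a_3 = 6; b_3 = 4; c_3 = 1; a_4 = 3; c_4 = 3; s_4 = 1; t_4 = 2; a_5 = 4; c_5 = 2; s_5 = 1; t_5 = 3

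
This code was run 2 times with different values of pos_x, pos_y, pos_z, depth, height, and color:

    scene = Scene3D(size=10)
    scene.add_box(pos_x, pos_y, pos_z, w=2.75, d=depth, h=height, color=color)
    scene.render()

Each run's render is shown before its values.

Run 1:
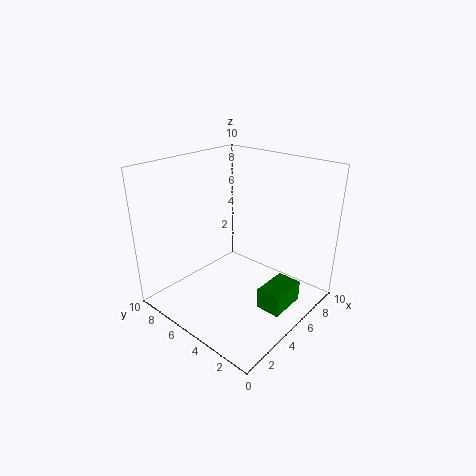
pos_x = 4.75
pos_y = 1.25
pos_z = 0.25
depth = 1.75
height = 1.5
color = 'green'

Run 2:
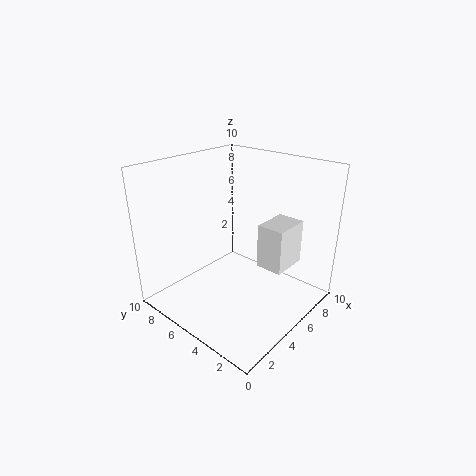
pos_x = 6.25
pos_y = 2.25
pos_z = 2.5
depth = 2
height = 3.25
color = 'white'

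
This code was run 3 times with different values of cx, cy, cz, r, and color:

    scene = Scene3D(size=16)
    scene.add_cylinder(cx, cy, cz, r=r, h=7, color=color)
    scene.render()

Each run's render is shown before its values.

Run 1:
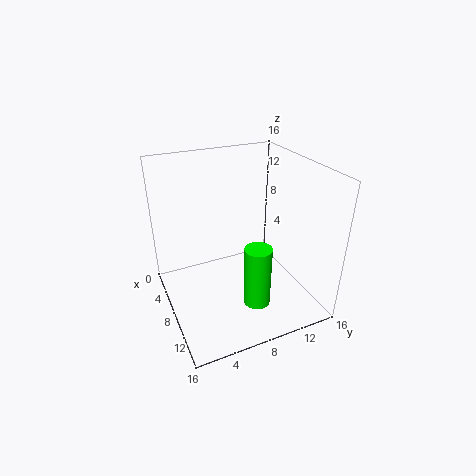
cx = 11, cy = 9, cz = 1, r = 1.5, color = 'lime'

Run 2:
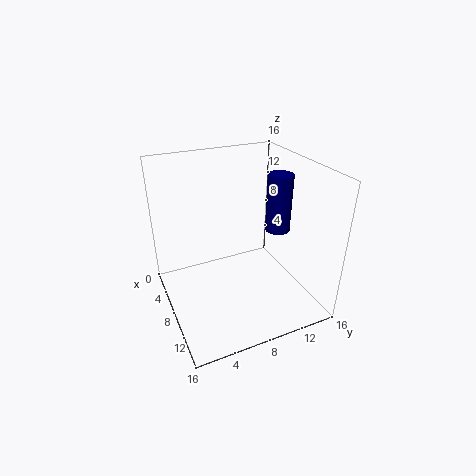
cx = 6.5, cy = 14, cz = 7, r = 1.5, color = 'navy'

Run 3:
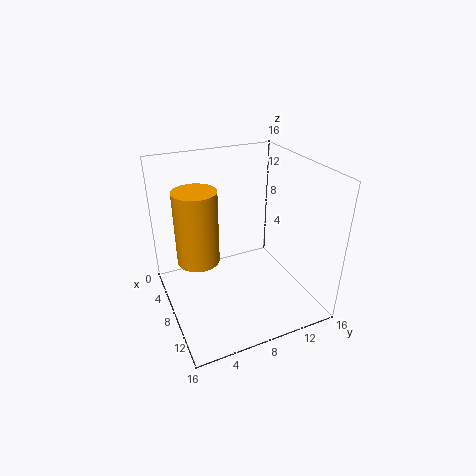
cx = 11, cy = 2.5, cz = 8.5, r = 2, color = 'orange'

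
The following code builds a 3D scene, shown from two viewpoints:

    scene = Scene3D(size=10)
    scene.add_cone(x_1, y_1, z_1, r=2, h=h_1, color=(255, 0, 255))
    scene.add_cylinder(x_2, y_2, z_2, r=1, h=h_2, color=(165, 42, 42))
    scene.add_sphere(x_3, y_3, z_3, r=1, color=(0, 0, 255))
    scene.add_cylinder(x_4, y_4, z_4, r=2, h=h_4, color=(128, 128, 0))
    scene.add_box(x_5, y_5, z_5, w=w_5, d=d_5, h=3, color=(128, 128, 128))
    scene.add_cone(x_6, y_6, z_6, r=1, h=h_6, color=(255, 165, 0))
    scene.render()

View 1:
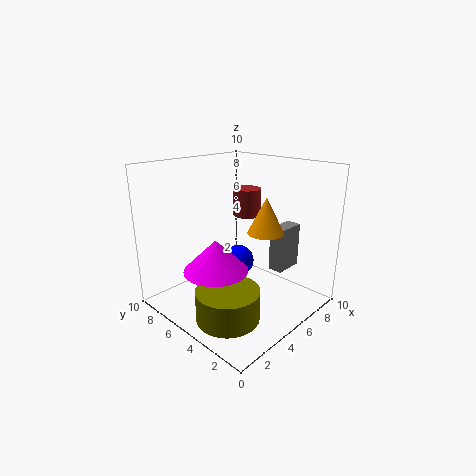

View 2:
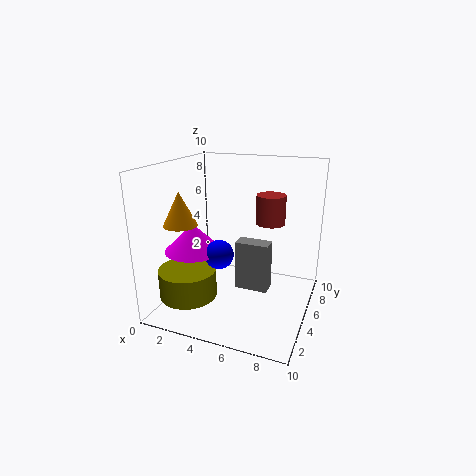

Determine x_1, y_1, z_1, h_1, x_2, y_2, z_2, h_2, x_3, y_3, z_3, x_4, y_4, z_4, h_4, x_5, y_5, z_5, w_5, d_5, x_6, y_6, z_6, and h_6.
x_1 = 2; y_1 = 4; z_1 = 4; h_1 = 2; x_2 = 7; y_2 = 6; z_2 = 6; h_2 = 2; x_3 = 4; y_3 = 4; z_3 = 4; x_4 = 2; y_4 = 3; z_4 = 1; h_4 = 2; x_5 = 6; y_5 = 2; z_5 = 3; w_5 = 2; d_5 = 1; x_6 = 3; y_6 = 1; z_6 = 7; h_6 = 2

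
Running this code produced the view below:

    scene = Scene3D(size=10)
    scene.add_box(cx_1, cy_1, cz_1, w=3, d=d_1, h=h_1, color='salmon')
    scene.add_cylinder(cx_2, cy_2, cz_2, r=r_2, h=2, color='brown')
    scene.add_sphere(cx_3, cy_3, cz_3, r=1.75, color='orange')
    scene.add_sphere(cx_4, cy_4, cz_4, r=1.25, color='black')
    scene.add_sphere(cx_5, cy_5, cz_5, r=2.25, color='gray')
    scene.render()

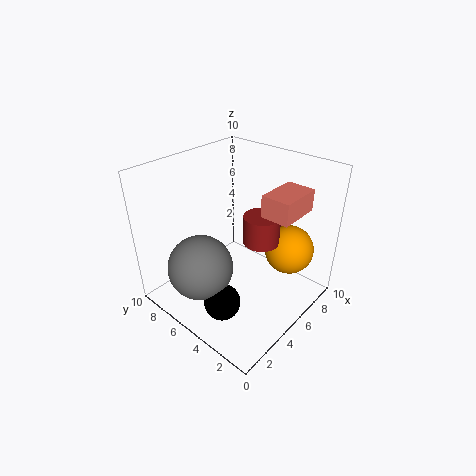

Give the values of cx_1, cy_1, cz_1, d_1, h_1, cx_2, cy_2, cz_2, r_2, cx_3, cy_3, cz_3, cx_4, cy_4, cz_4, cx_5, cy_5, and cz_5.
cx_1 = 5.5, cy_1 = 1.5, cz_1 = 7, d_1 = 2, h_1 = 1.5, cx_2 = 6, cy_2 = 3.75, cz_2 = 4.75, r_2 = 1.25, cx_3 = 7.75, cy_3 = 2.5, cz_3 = 3.75, cx_4 = 2.5, cy_4 = 4.25, cz_4 = 1.25, cx_5 = 2.5, cy_5 = 6.25, cz_5 = 3.25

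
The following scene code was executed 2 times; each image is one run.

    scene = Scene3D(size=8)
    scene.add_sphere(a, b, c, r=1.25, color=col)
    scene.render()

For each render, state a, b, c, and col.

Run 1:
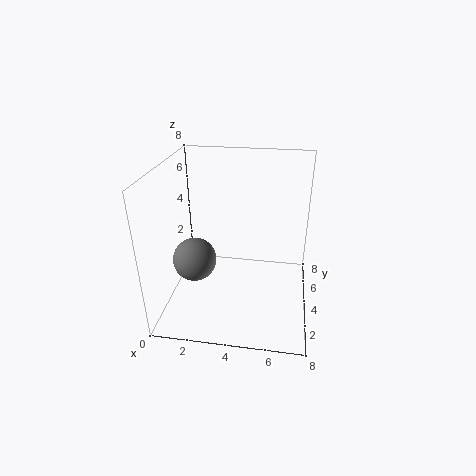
a = 1.5; b = 3.75; c = 2.5; col = 'gray'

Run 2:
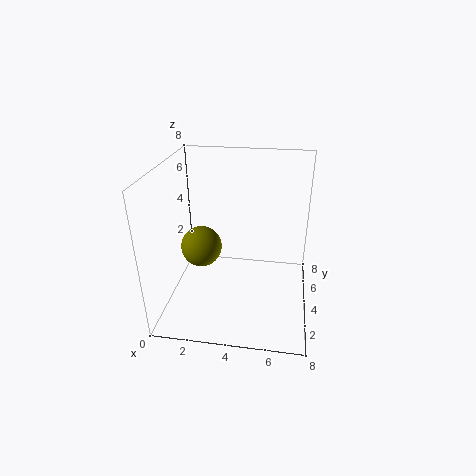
a = 1.5; b = 5.25; c = 2.5; col = 'olive'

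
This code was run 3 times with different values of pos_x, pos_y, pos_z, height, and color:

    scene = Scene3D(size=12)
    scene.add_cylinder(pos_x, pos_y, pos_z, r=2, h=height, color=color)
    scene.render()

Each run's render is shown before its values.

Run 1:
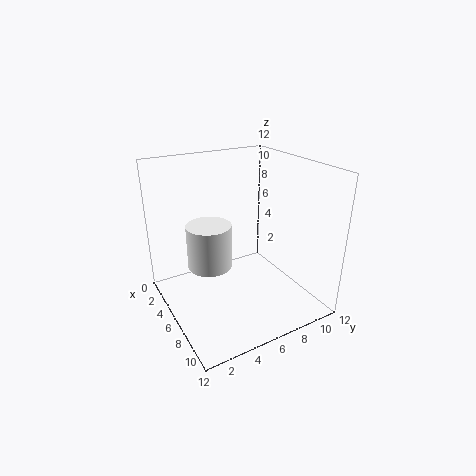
pos_x = 3.5
pos_y = 4.5
pos_z = 2.5
height = 4
color = 'white'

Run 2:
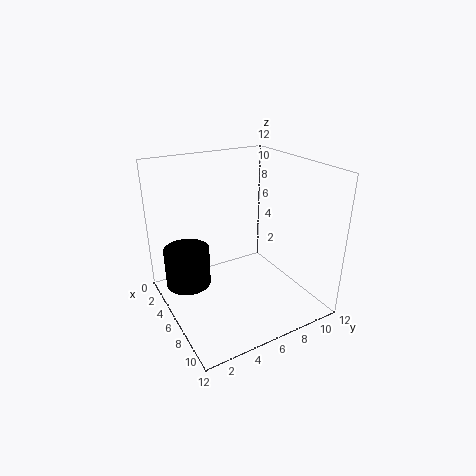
pos_x = 3
pos_y = 2.5
pos_z = 1
height = 3.5
color = 'black'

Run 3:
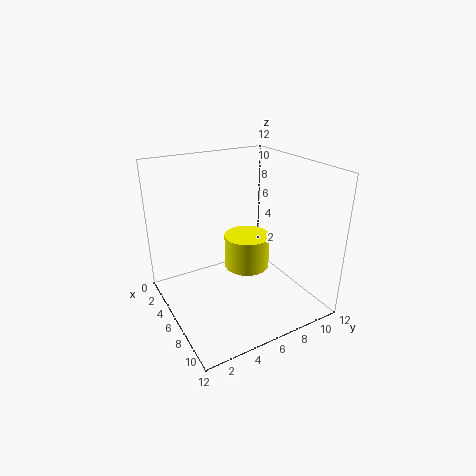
pos_x = 5
pos_y = 7.5
pos_z = 2.5
height = 3
color = 'yellow'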